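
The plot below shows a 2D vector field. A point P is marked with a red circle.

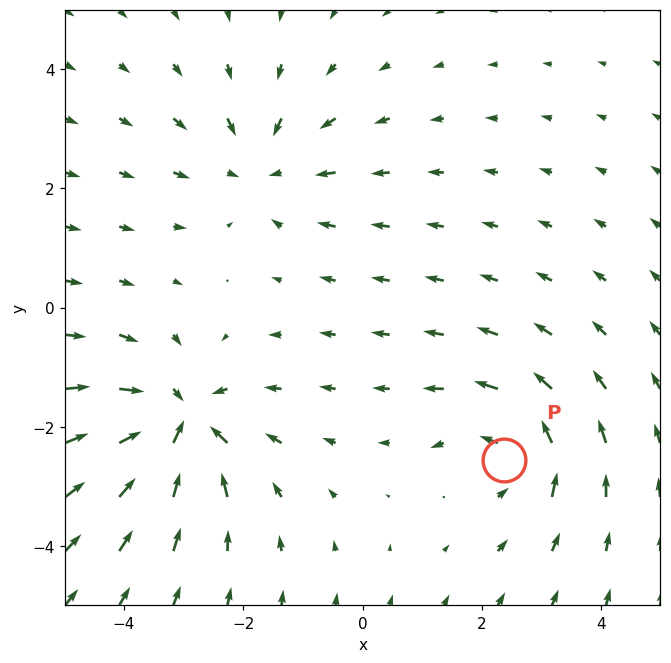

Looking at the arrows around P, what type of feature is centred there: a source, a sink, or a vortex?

At P (2.4, -2.6) the arrows circulate counterclockwise. Divergence ≈0, curl about +4 — near-zero divergence with nonzero curl is a vortex.

vortex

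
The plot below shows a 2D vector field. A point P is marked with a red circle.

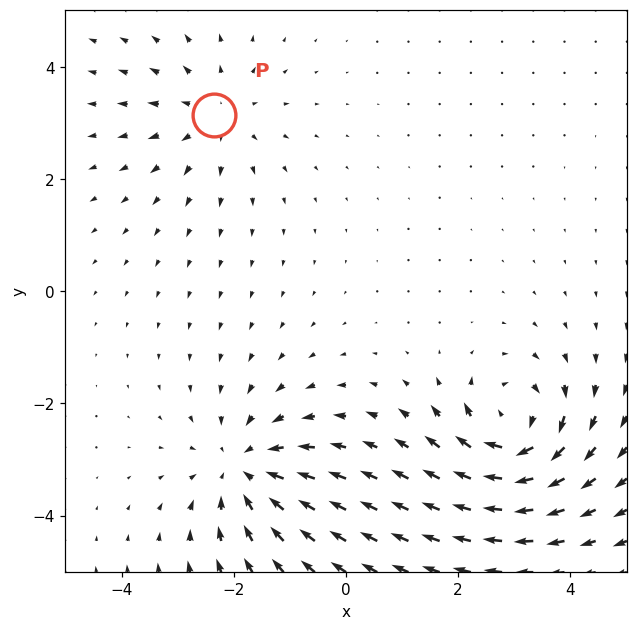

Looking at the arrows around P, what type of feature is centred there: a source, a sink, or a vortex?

source

At P (-2.3, 3.1) the arrows spread outward. Divergence about +3, curl ≈0 — positive divergence with near-zero curl is a source.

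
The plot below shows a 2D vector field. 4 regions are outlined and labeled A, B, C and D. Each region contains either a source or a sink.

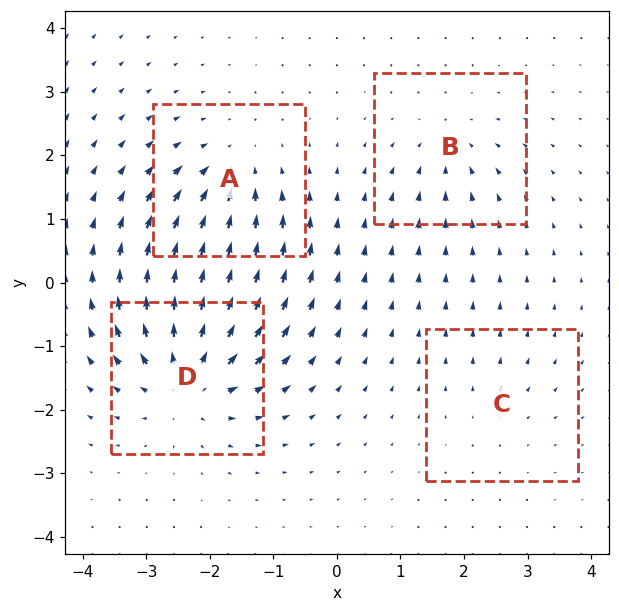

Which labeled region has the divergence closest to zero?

C

Divergence at each region's feature centre — A: about -5, B: about -4, C: about +2, D: about +8. Region C is closest to zero.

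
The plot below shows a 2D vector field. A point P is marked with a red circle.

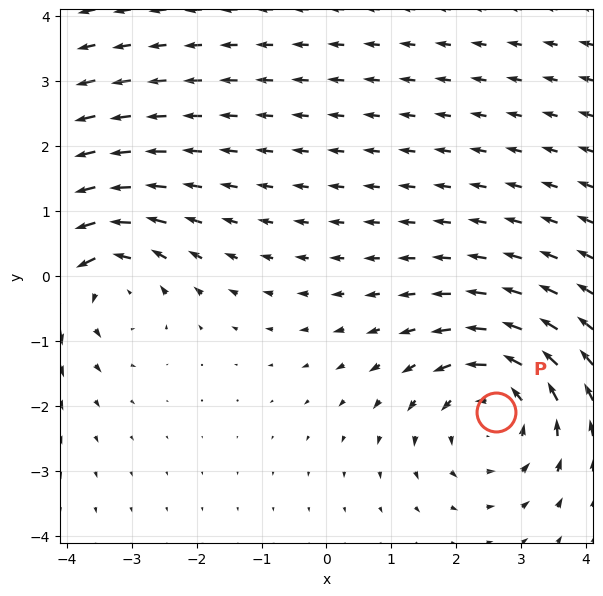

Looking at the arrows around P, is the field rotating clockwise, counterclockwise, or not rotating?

counterclockwise

Near P at (2.6, -2.1) the arrows circulate counterclockwise. The curl (z-component) there is about +3; positive curl means counterclockwise rotation.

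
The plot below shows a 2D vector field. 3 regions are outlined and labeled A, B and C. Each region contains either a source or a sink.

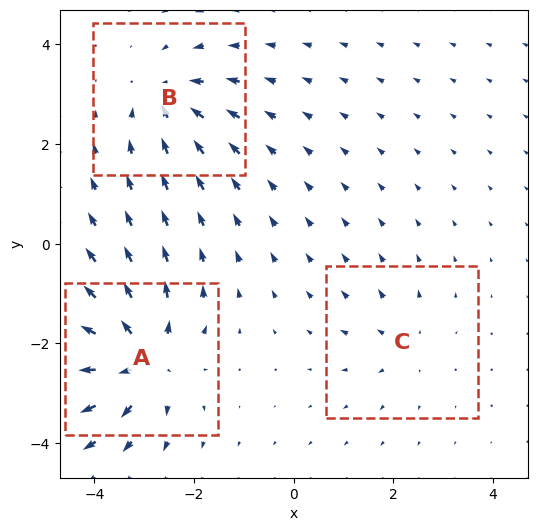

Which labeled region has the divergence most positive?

Divergence at each region's feature centre — A: about +5, B: about -4, C: about +2. Region A is most positive.

A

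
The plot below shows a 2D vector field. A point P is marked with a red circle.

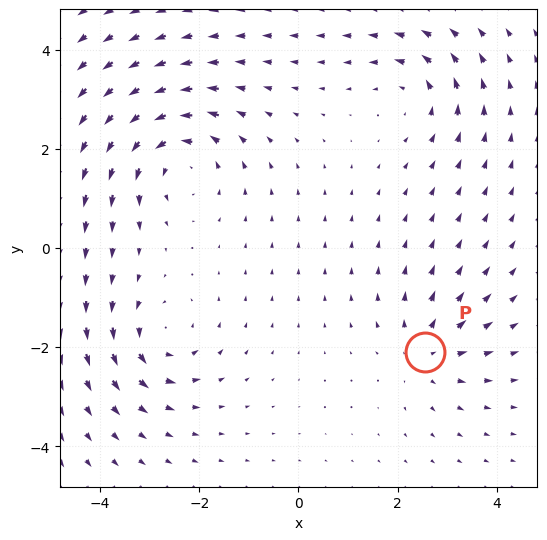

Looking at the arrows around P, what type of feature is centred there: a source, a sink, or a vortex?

source

At P (2.6, -2.1) the arrows spread outward. Divergence about +4, curl ≈0 — positive divergence with near-zero curl is a source.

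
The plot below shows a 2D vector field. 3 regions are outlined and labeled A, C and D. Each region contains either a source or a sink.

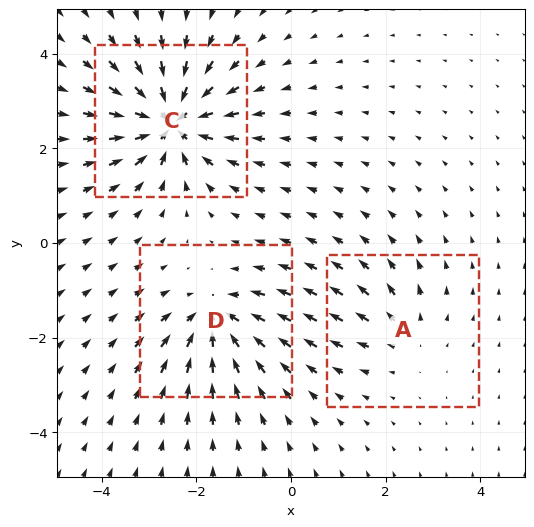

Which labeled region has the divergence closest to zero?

Divergence at each region's feature centre — A: about +2, C: about -6, D: about -4. Region A is closest to zero.

A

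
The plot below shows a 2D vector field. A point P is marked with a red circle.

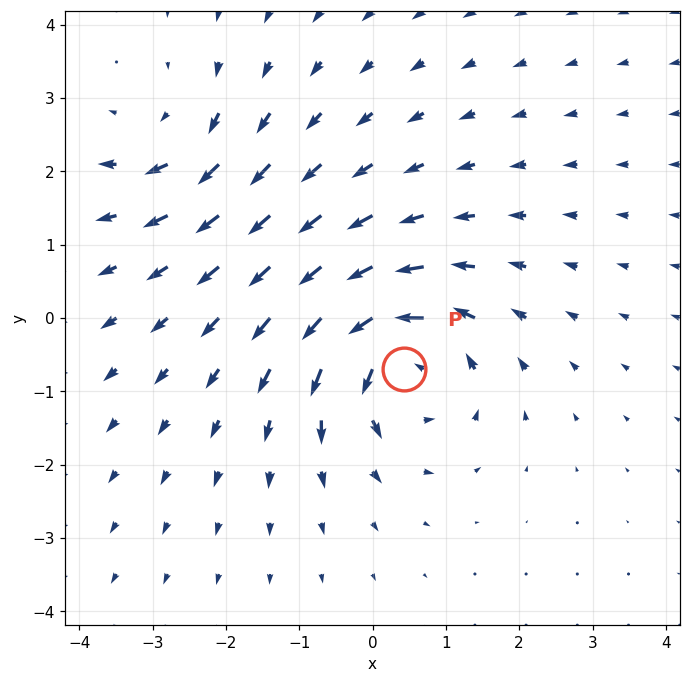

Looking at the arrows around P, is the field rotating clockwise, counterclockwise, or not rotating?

counterclockwise

Near P at (0.4, -0.7) the arrows circulate counterclockwise. The curl (z-component) there is about +5; positive curl means counterclockwise rotation.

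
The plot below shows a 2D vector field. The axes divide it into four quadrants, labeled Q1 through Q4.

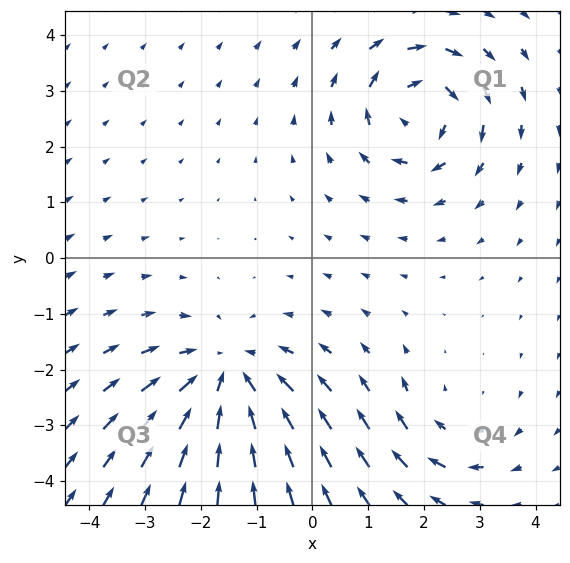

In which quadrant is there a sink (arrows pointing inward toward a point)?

The sink sits at approximately (-1.5, -2.2), which lies in quadrant Q3. The divergence there is about -3, negative as expected for a sink.

Q3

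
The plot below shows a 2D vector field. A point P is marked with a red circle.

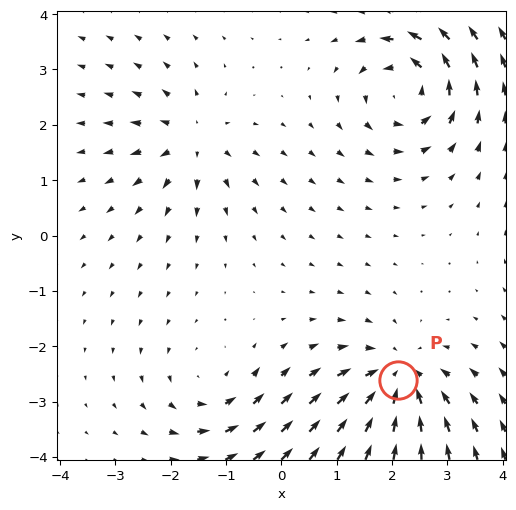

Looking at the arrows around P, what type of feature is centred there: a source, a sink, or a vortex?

At P (2.1, -2.6) the arrows converge inward. Divergence about -5, curl ≈0 — negative divergence with near-zero curl is a sink.

sink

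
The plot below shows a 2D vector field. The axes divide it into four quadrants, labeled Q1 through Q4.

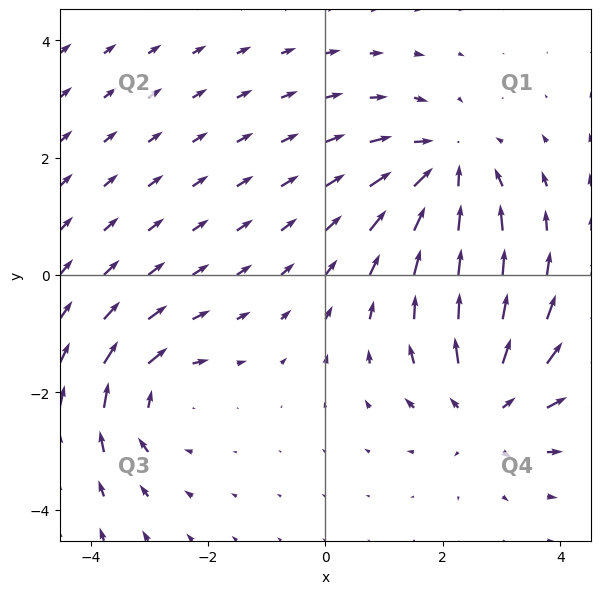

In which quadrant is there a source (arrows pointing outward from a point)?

Q4

The source sits at approximately (2.8, -2.2), which lies in quadrant Q4. The divergence there is about +5, positive as expected for a source.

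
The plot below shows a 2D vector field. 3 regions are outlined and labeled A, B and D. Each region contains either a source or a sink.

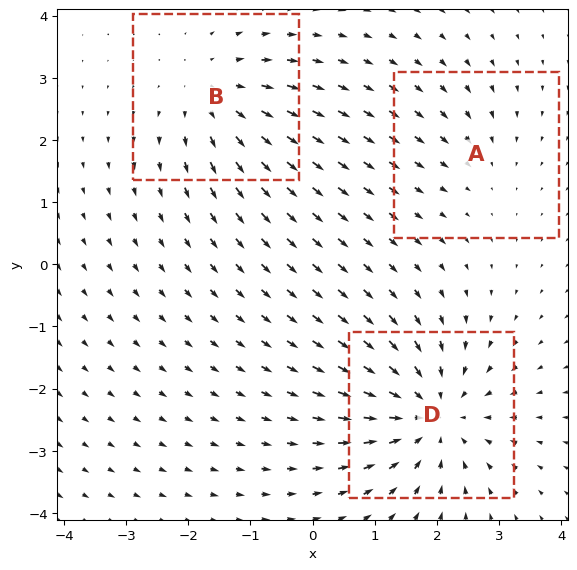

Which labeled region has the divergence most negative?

Divergence at each region's feature centre — A: about -2, B: about +3, D: about -4. Region D is most negative.

D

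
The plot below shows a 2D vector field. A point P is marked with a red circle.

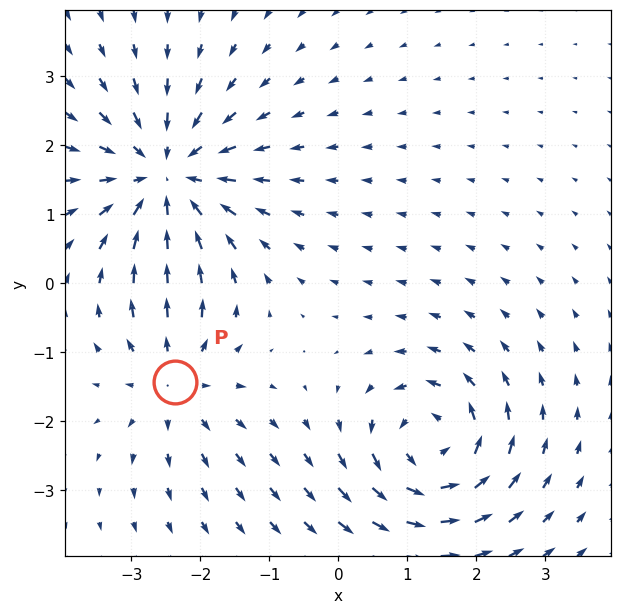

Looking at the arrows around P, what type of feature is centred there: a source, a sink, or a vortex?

source

At P (-2.4, -1.4) the arrows spread outward. Divergence about +3, curl ≈0 — positive divergence with near-zero curl is a source.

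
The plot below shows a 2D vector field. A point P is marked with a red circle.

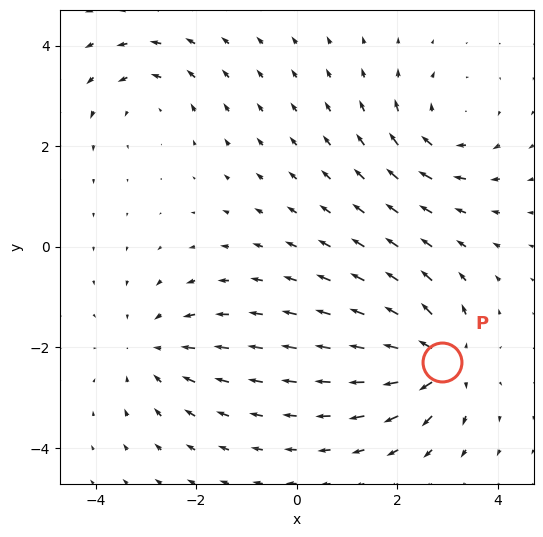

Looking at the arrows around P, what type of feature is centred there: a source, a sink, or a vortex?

source

At P (2.9, -2.3) the arrows spread outward. Divergence about +7, curl ≈0 — positive divergence with near-zero curl is a source.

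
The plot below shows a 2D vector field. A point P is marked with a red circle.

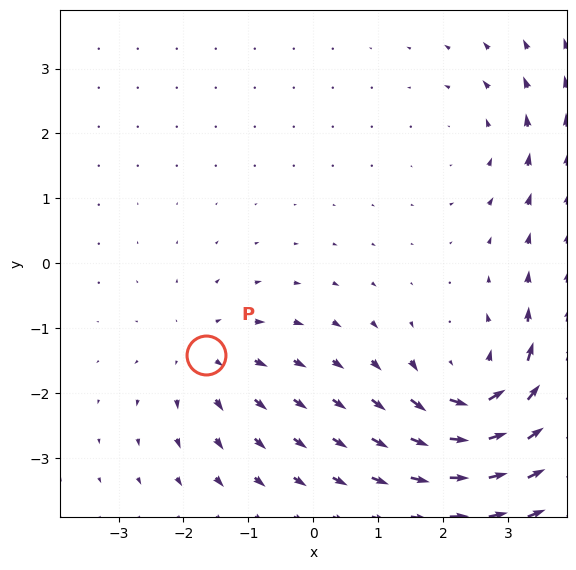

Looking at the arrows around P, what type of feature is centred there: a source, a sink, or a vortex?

At P (-1.7, -1.4) the arrows spread outward. Divergence about +3, curl ≈0 — positive divergence with near-zero curl is a source.

source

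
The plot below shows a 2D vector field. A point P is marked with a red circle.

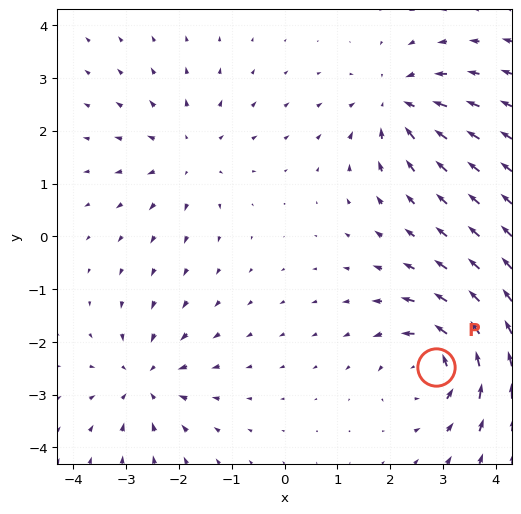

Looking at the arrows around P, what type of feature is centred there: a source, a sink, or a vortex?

vortex

At P (2.9, -2.5) the arrows circulate counterclockwise. Divergence ≈0, curl about +6 — near-zero divergence with nonzero curl is a vortex.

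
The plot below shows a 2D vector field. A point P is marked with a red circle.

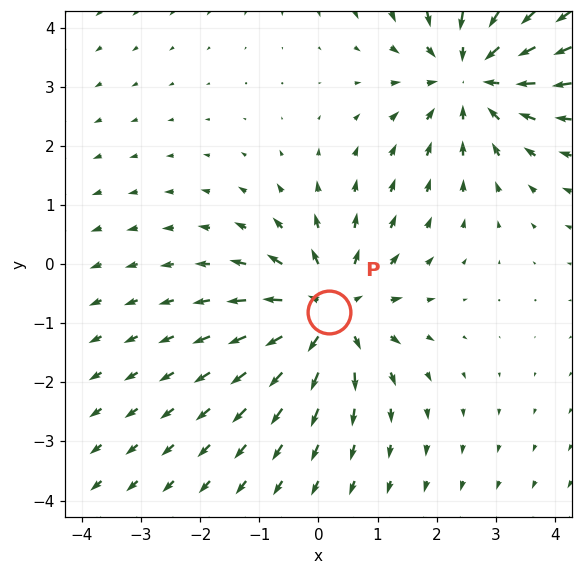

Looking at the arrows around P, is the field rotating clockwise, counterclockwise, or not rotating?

not rotating

Near P at (0.2, -0.8) the arrows show no circulation. The curl there is ≈0.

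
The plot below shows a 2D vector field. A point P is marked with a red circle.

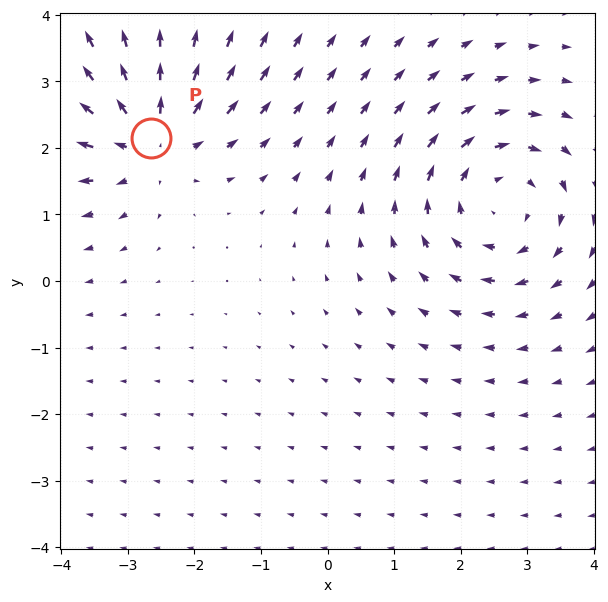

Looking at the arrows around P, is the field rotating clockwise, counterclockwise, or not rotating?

not rotating

Near P at (-2.7, 2.2) the arrows show no circulation. The curl there is ≈0.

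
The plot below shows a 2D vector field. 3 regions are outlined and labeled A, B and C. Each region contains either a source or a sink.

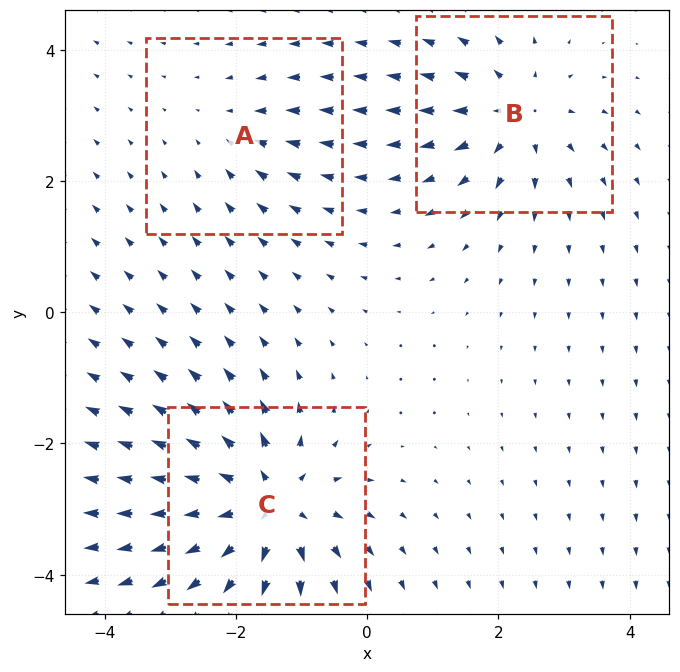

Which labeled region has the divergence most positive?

Divergence at each region's feature centre — A: about -2, B: about +4, C: about +6. Region C is most positive.

C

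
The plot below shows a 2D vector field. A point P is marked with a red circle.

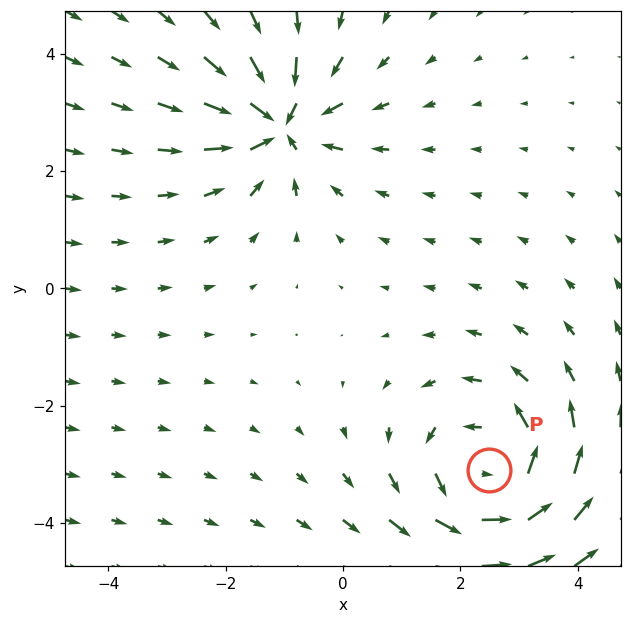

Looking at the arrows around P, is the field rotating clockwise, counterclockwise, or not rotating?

Near P at (2.5, -3.1) the arrows circulate counterclockwise. The curl (z-component) there is about +4; positive curl means counterclockwise rotation.

counterclockwise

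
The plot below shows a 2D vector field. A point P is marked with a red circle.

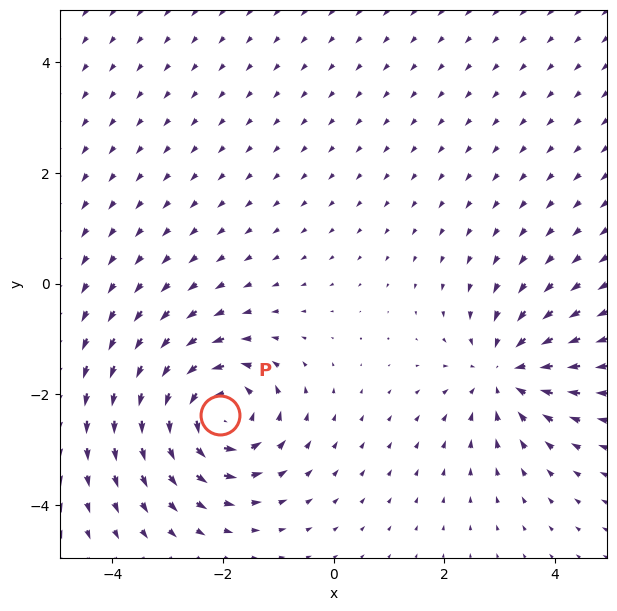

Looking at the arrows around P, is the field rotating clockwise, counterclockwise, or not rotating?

counterclockwise

Near P at (-2.1, -2.4) the arrows circulate counterclockwise. The curl (z-component) there is about +6; positive curl means counterclockwise rotation.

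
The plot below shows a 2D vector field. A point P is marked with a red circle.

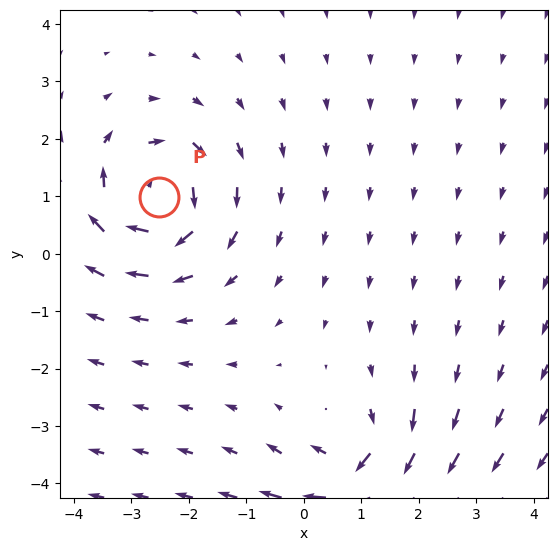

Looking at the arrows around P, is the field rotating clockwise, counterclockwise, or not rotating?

Near P at (-2.5, 1.0) the arrows circulate clockwise. The curl (z-component) there is about -5; negative curl means clockwise rotation.

clockwise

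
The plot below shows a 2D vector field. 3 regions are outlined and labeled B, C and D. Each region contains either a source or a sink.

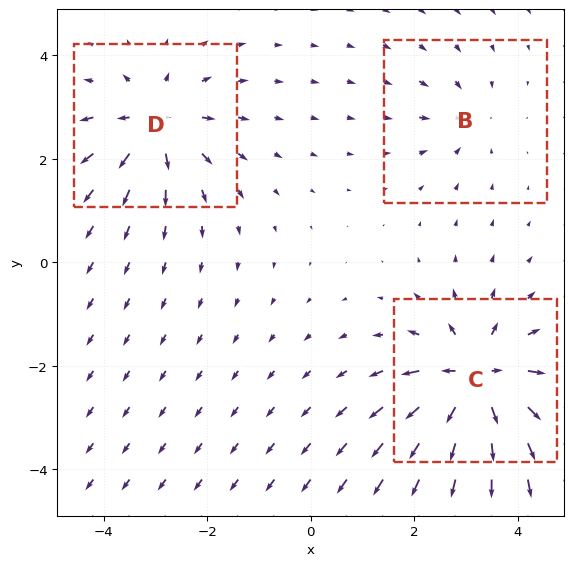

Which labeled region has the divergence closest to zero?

Divergence at each region's feature centre — B: about -2, C: about +6, D: about +4. Region B is closest to zero.

B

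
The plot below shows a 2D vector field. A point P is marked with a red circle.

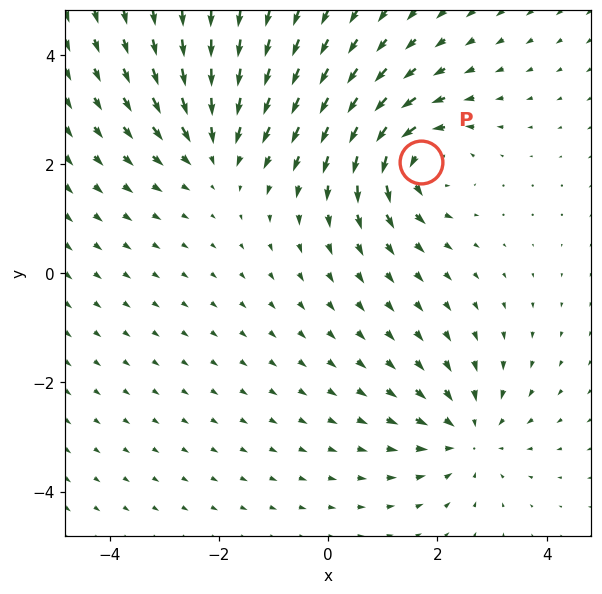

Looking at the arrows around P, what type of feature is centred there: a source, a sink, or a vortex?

At P (1.7, 2.0) the arrows circulate counterclockwise. Divergence ≈0, curl about +6 — near-zero divergence with nonzero curl is a vortex.

vortex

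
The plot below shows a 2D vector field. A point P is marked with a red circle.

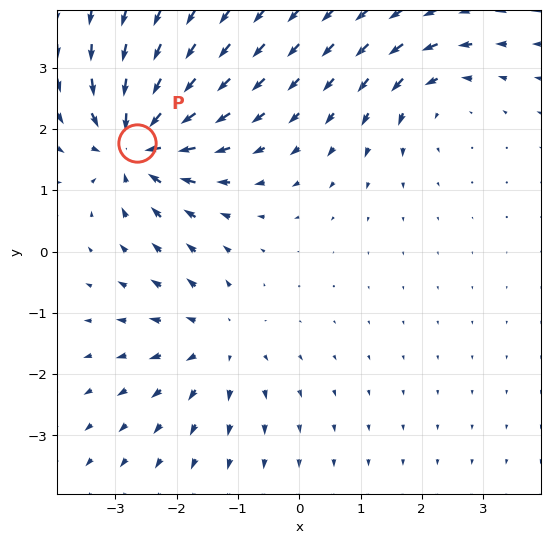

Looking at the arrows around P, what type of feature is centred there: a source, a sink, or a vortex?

At P (-2.6, 1.8) the arrows converge inward. Divergence about -6, curl ≈0 — negative divergence with near-zero curl is a sink.

sink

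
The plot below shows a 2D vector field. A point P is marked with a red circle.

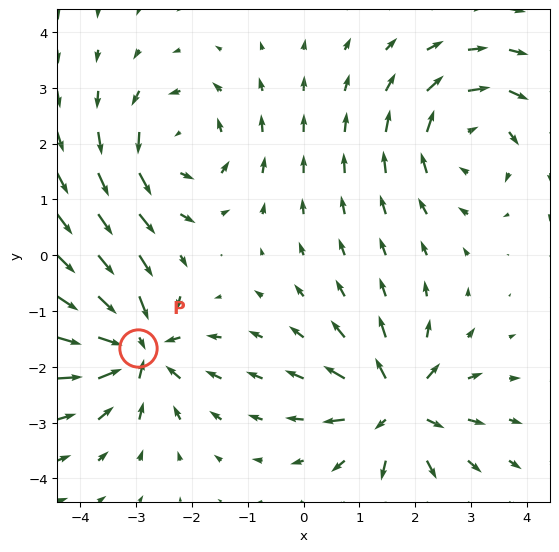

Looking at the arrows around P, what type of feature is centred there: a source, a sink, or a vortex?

At P (-3.0, -1.7) the arrows converge inward. Divergence about -7, curl ≈0 — negative divergence with near-zero curl is a sink.

sink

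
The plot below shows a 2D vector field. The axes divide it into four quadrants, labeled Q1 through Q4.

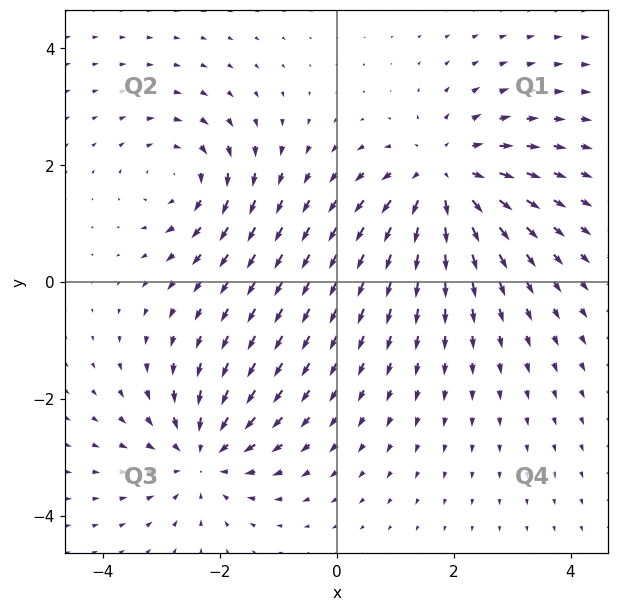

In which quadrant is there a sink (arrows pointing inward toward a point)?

Q3

The sink sits at approximately (-2.3, -3.0), which lies in quadrant Q3. The divergence there is about -4, negative as expected for a sink.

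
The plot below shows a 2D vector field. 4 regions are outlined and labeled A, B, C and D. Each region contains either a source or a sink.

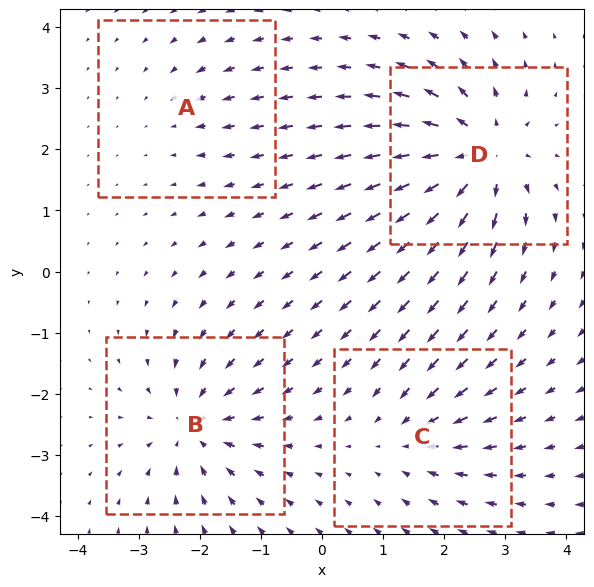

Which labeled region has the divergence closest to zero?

A

Divergence at each region's feature centre — A: about -2, B: about -5, C: about -4, D: about +7. Region A is closest to zero.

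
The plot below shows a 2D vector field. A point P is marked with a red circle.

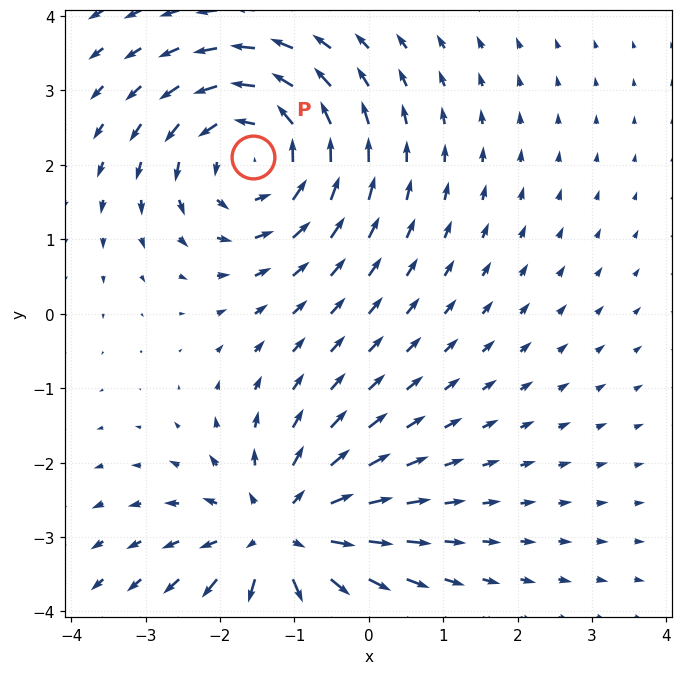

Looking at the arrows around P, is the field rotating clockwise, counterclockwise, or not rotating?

counterclockwise

Near P at (-1.6, 2.1) the arrows circulate counterclockwise. The curl (z-component) there is about +5; positive curl means counterclockwise rotation.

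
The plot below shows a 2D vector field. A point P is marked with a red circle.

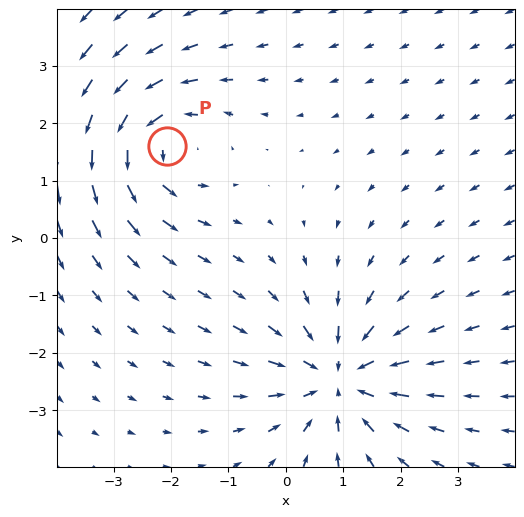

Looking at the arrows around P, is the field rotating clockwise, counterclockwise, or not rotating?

Near P at (-2.1, 1.6) the arrows circulate counterclockwise. The curl (z-component) there is about +4; positive curl means counterclockwise rotation.

counterclockwise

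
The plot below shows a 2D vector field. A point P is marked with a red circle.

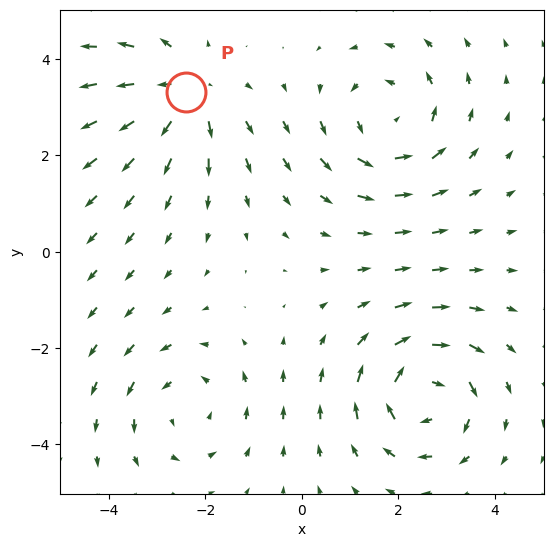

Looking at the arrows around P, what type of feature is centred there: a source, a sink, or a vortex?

At P (-2.4, 3.3) the arrows spread outward. Divergence about +4, curl ≈0 — positive divergence with near-zero curl is a source.

source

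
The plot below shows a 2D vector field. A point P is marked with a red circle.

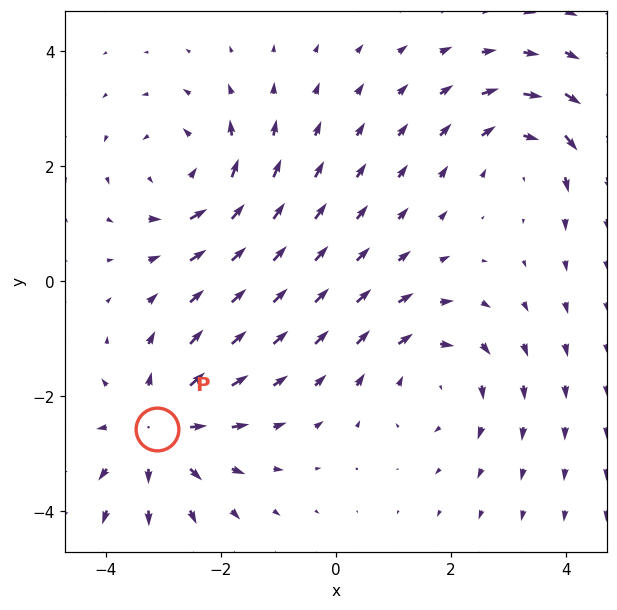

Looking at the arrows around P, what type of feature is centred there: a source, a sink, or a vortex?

At P (-3.1, -2.6) the arrows spread outward. Divergence about +5, curl ≈0 — positive divergence with near-zero curl is a source.

source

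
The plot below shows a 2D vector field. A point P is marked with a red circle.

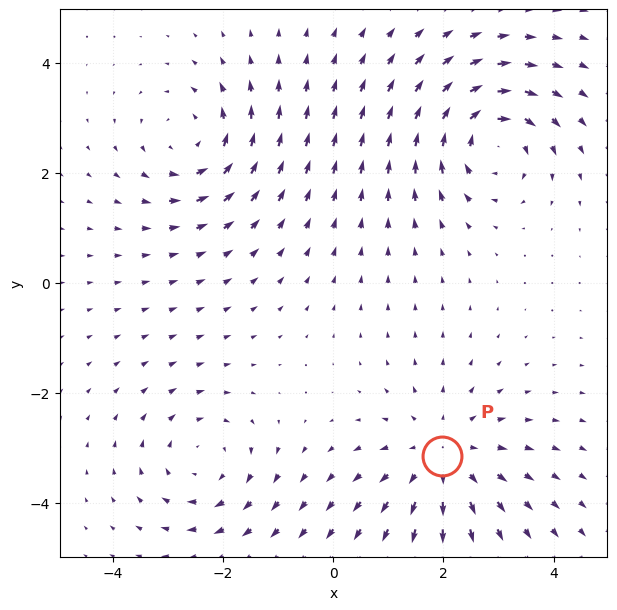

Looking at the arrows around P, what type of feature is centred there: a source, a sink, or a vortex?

source

At P (2.0, -3.1) the arrows spread outward. Divergence about +4, curl ≈0 — positive divergence with near-zero curl is a source.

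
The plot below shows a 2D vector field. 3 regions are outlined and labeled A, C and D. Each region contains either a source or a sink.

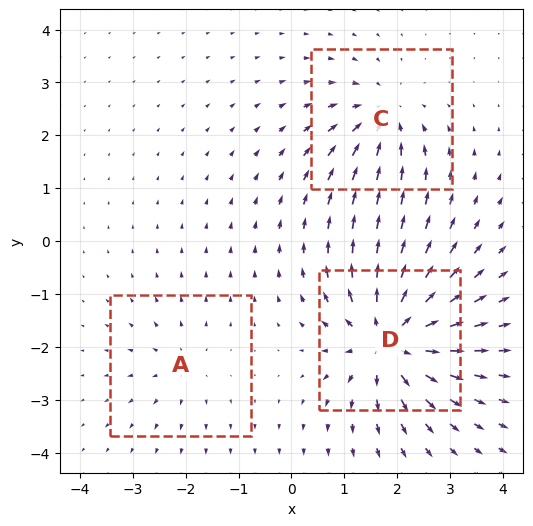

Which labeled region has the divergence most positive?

D

Divergence at each region's feature centre — A: about +2, C: about -4, D: about +6. Region D is most positive.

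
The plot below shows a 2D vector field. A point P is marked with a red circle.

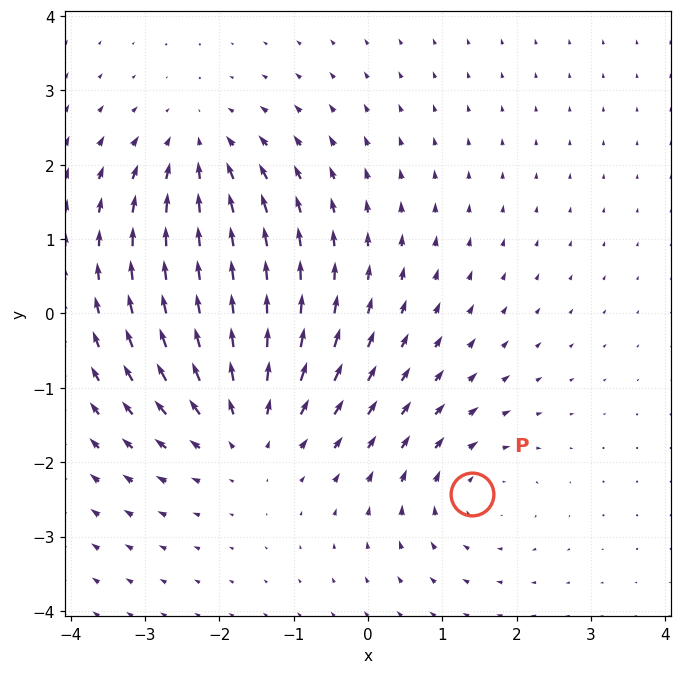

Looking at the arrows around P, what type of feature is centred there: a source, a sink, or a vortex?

At P (1.4, -2.4) the arrows circulate clockwise. Divergence ≈0, curl about -3 — near-zero divergence with nonzero curl is a vortex.

vortex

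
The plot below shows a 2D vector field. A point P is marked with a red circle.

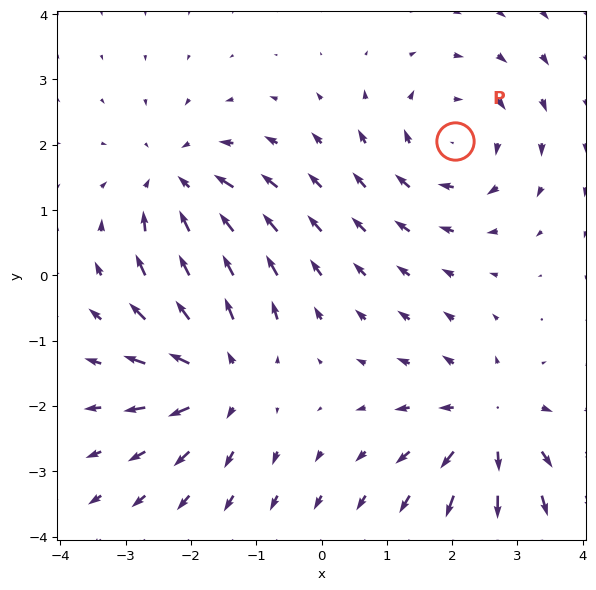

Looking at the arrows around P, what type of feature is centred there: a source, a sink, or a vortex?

vortex

At P (2.0, 2.1) the arrows circulate clockwise. Divergence ≈0, curl about -4 — near-zero divergence with nonzero curl is a vortex.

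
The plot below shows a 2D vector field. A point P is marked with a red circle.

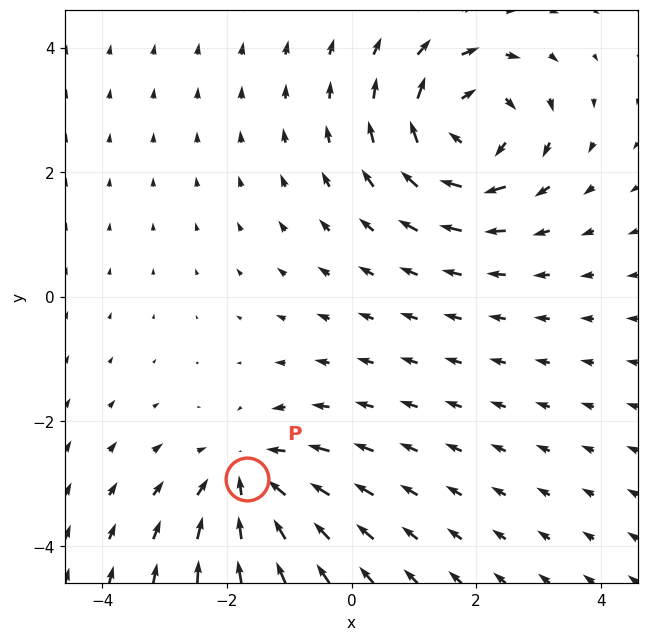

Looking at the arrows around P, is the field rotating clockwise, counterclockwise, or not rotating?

not rotating

Near P at (-1.7, -2.9) the arrows show no circulation. The curl there is ≈0.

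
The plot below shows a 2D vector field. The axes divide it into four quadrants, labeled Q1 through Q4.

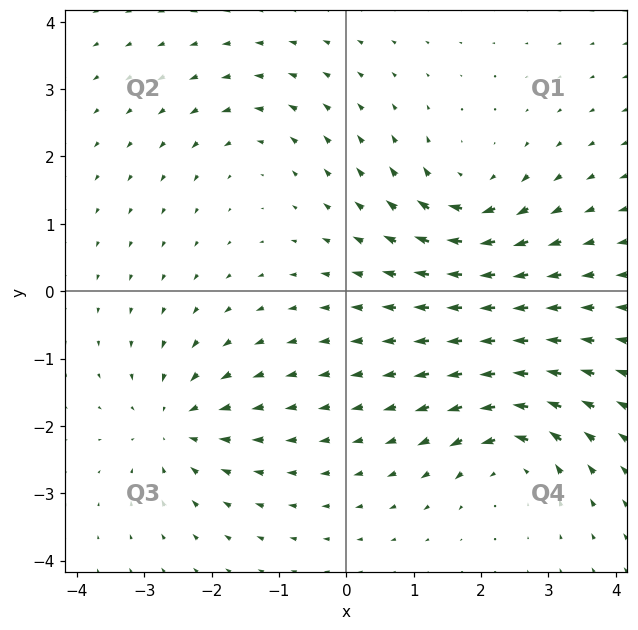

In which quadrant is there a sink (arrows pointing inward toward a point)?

Q3

The sink sits at approximately (-2.5, -2.0), which lies in quadrant Q3. The divergence there is about -5, negative as expected for a sink.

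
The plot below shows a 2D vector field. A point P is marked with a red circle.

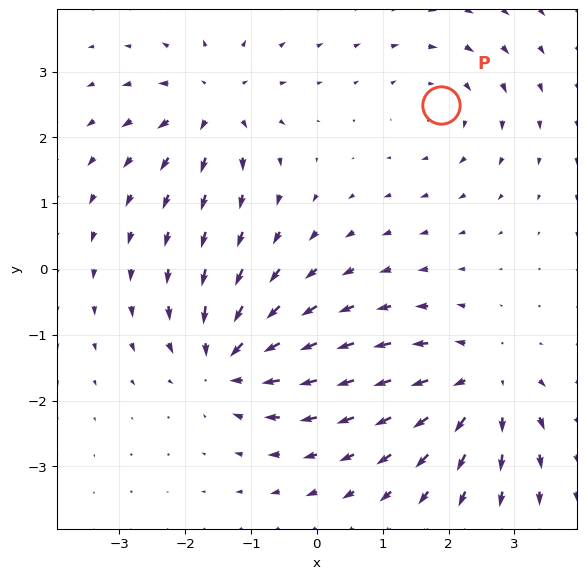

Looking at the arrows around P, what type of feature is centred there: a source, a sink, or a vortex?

At P (1.9, 2.5) the arrows circulate clockwise. Divergence ≈0, curl about -4 — near-zero divergence with nonzero curl is a vortex.

vortex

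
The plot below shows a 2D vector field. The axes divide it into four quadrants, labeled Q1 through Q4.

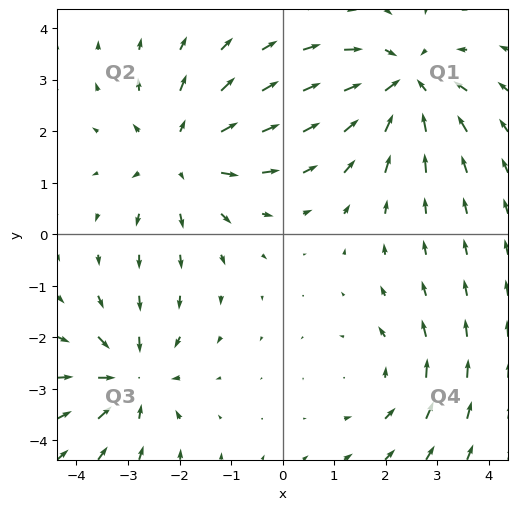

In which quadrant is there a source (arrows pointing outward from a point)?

The source sits at approximately (-2.0, 1.5), which lies in quadrant Q2. The divergence there is about +3, positive as expected for a source.

Q2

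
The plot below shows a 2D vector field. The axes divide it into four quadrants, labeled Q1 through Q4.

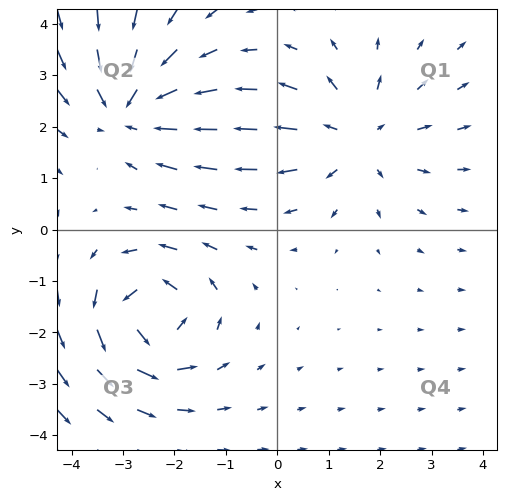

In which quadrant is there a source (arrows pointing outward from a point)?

The source sits at approximately (1.5, 1.8), which lies in quadrant Q1. The divergence there is about +3, positive as expected for a source.

Q1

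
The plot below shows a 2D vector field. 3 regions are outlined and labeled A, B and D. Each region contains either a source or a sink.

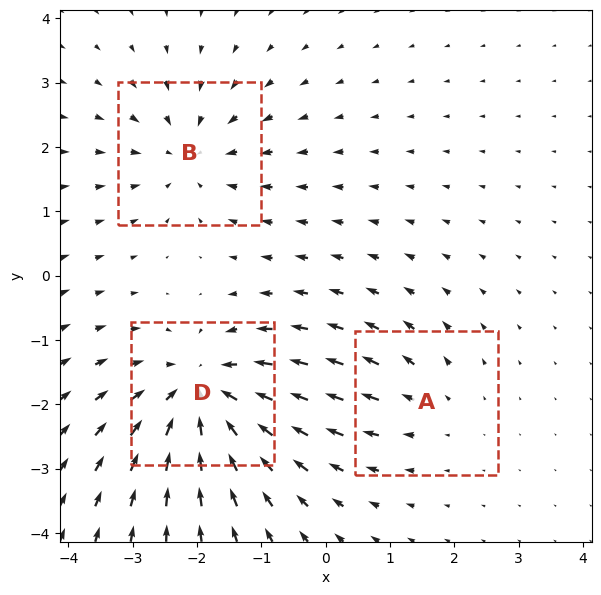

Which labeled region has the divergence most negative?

Divergence at each region's feature centre — A: about +2, B: about -3, D: about -5. Region D is most negative.

D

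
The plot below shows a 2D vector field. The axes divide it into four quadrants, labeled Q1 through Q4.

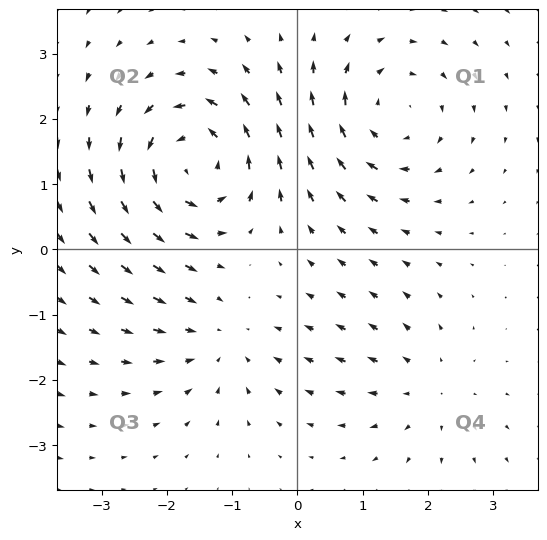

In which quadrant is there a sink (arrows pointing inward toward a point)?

Q3

The sink sits at approximately (-1.2, -1.4), which lies in quadrant Q3. The divergence there is about -3, negative as expected for a sink.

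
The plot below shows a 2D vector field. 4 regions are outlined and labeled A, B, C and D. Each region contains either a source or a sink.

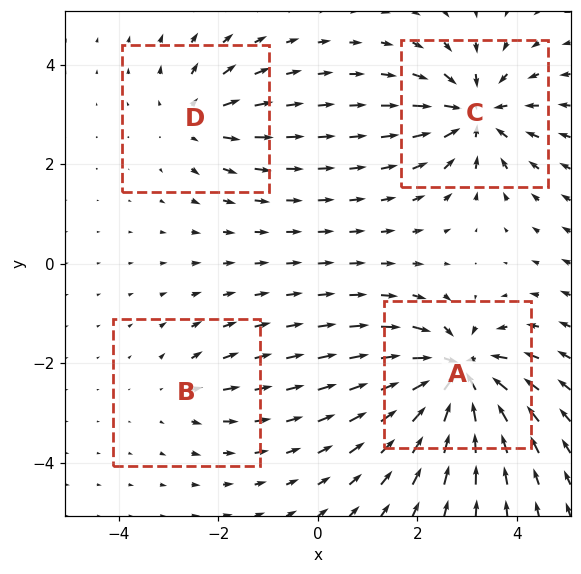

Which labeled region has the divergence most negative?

A

Divergence at each region's feature centre — A: about -8, B: about +2, C: about -6, D: about +4. Region A is most negative.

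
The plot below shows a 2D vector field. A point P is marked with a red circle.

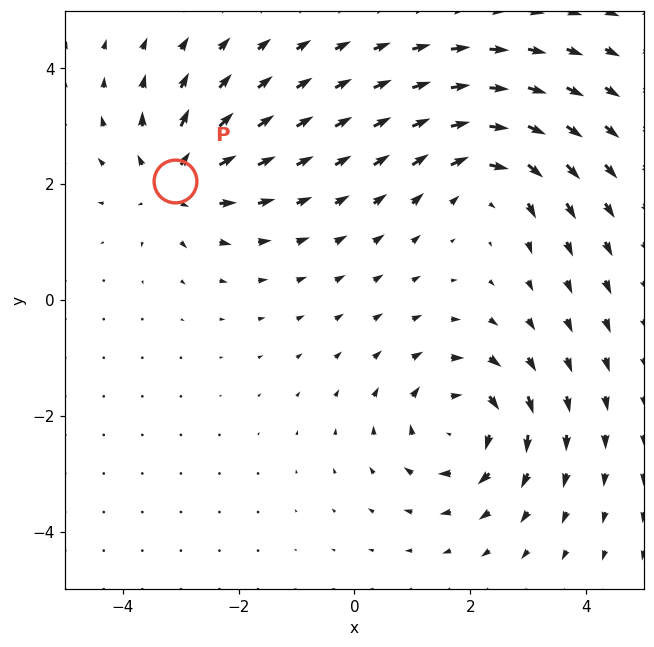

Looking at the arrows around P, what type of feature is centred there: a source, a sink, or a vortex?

source

At P (-3.1, 2.0) the arrows spread outward. Divergence about +5, curl ≈0 — positive divergence with near-zero curl is a source.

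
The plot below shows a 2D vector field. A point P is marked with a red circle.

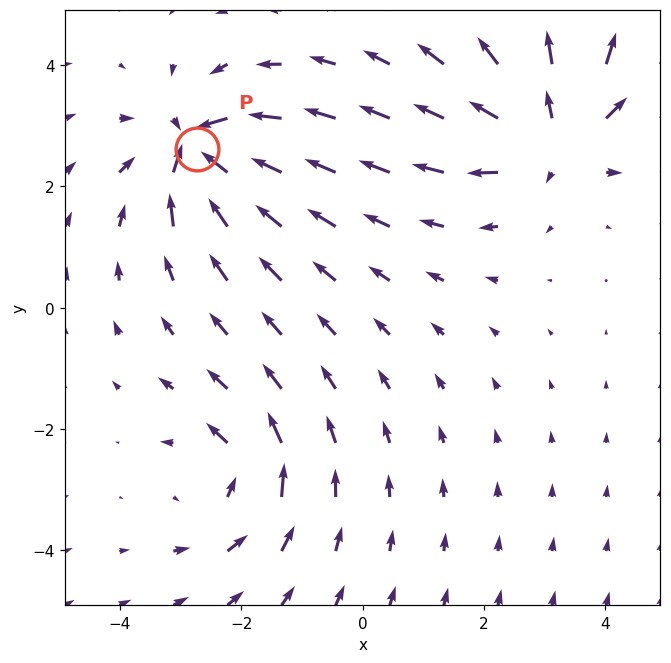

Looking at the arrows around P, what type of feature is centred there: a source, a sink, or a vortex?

At P (-2.7, 2.6) the arrows converge inward. Divergence about -6, curl ≈0 — negative divergence with near-zero curl is a sink.

sink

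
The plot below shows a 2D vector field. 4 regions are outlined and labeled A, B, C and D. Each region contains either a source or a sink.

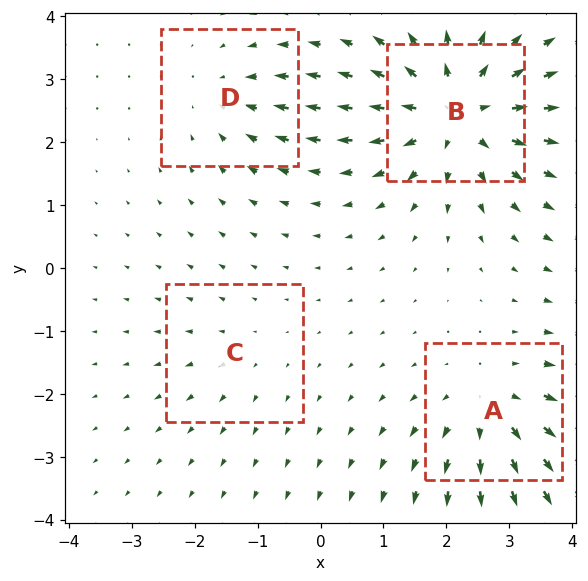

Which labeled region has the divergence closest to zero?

Divergence at each region's feature centre — A: about +5, B: about +7, C: about +2, D: about -3. Region C is closest to zero.

C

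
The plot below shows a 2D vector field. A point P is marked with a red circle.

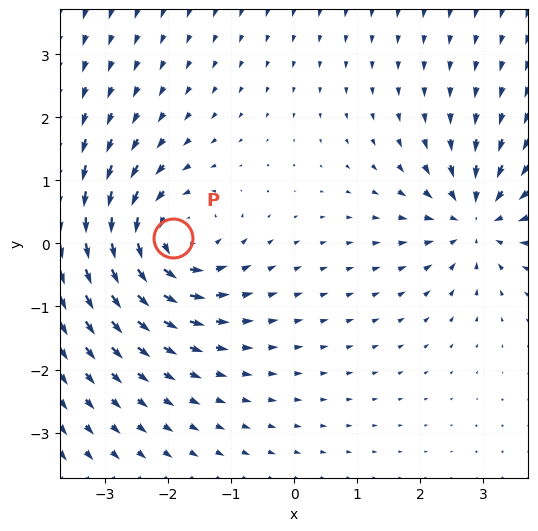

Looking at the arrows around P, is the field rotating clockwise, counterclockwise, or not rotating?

Near P at (-1.9, 0.1) the arrows circulate counterclockwise. The curl (z-component) there is about +5; positive curl means counterclockwise rotation.

counterclockwise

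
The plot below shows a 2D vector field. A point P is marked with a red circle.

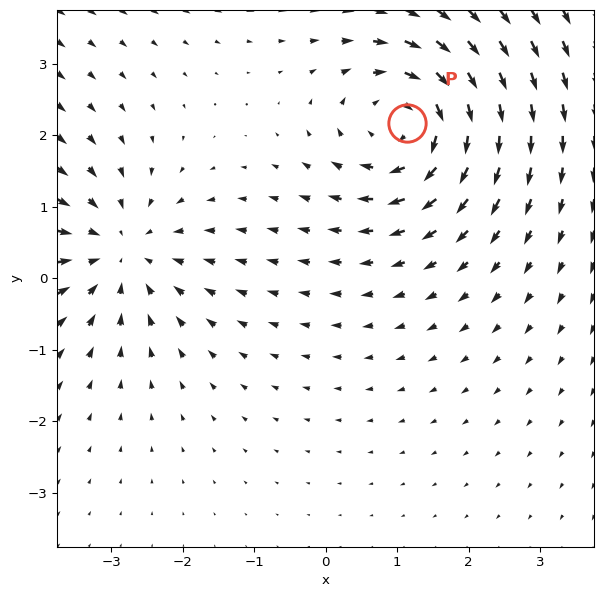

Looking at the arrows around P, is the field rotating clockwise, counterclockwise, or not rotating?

clockwise

Near P at (1.1, 2.2) the arrows circulate clockwise. The curl (z-component) there is about -4; negative curl means clockwise rotation.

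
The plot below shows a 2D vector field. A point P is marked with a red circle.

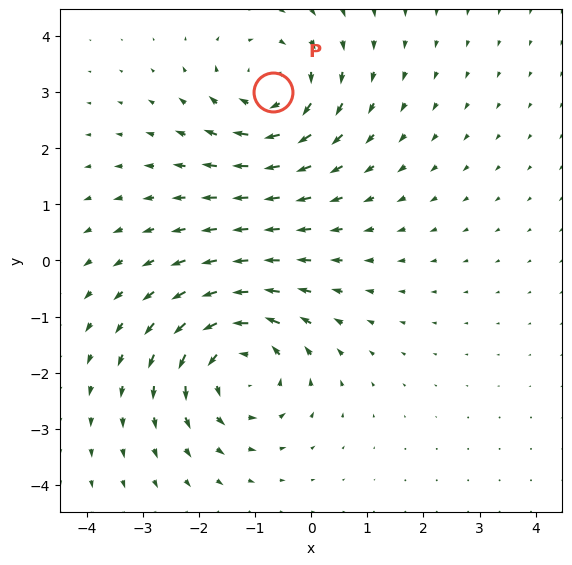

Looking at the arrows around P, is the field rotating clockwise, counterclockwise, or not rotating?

clockwise

Near P at (-0.7, 3.0) the arrows circulate clockwise. The curl (z-component) there is about -4; negative curl means clockwise rotation.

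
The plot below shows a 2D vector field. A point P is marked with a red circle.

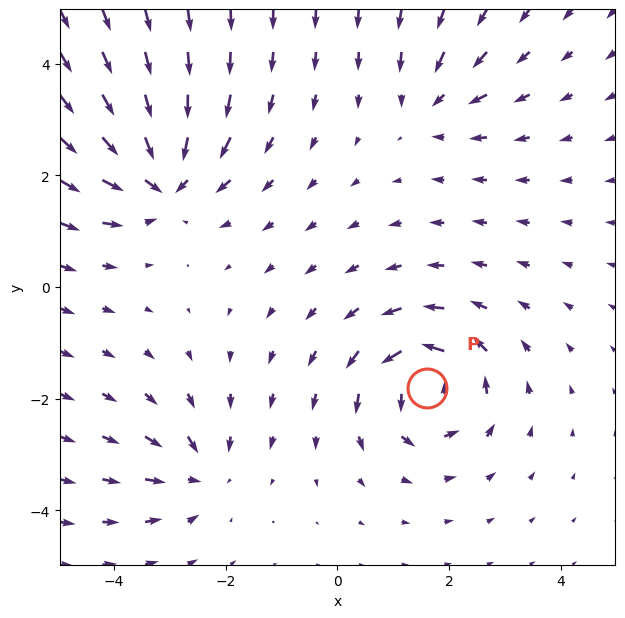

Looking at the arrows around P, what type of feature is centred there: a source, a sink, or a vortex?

vortex

At P (1.6, -1.8) the arrows circulate counterclockwise. Divergence ≈0, curl about +7 — near-zero divergence with nonzero curl is a vortex.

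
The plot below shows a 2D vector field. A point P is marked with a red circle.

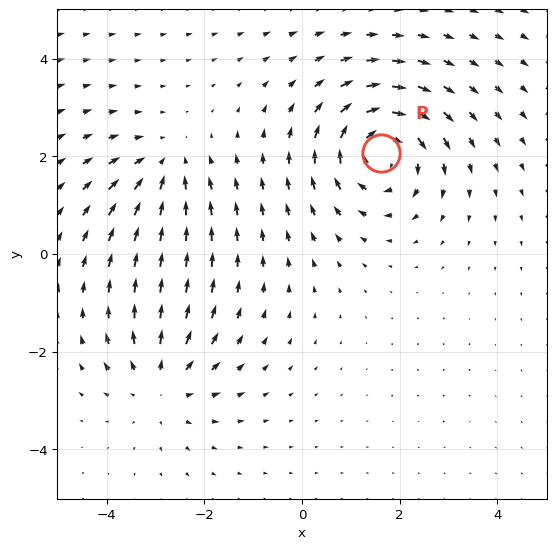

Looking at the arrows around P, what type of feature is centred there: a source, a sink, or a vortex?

At P (1.6, 2.1) the arrows circulate clockwise. Divergence ≈0, curl about -5 — near-zero divergence with nonzero curl is a vortex.

vortex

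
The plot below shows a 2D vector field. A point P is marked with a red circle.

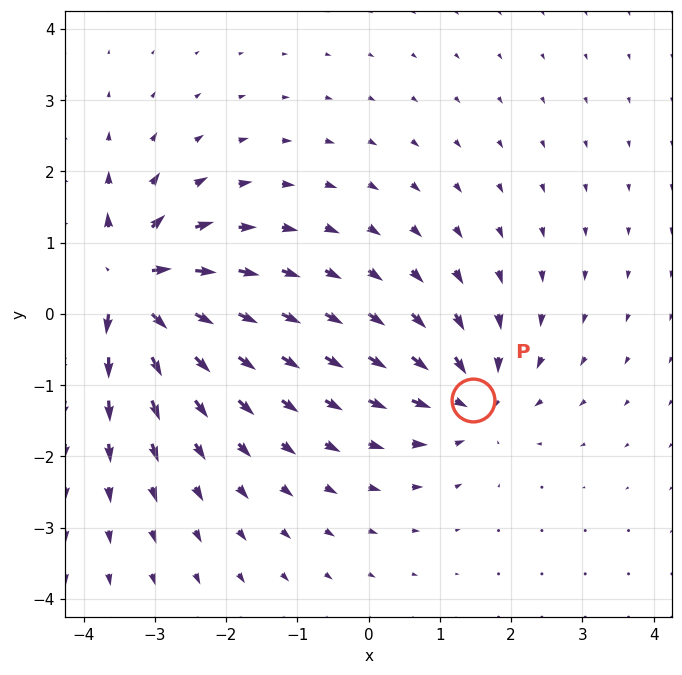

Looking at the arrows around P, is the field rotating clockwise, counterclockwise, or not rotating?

not rotating

Near P at (1.5, -1.2) the arrows show no circulation. The curl there is ≈0.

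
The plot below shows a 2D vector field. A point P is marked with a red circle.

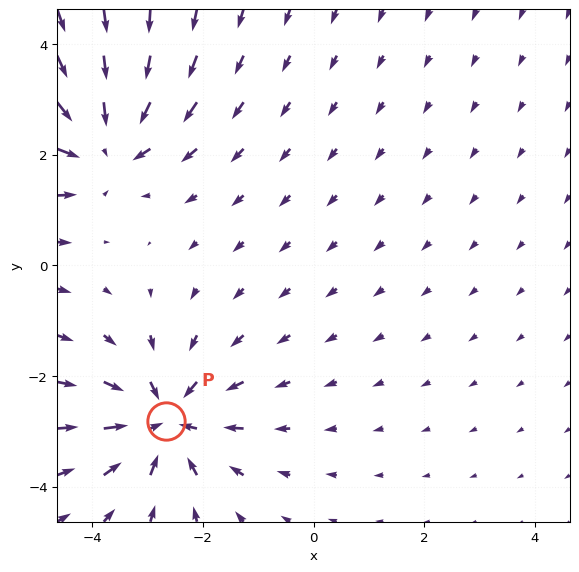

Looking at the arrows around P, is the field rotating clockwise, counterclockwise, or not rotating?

not rotating

Near P at (-2.7, -2.8) the arrows show no circulation. The curl there is ≈0.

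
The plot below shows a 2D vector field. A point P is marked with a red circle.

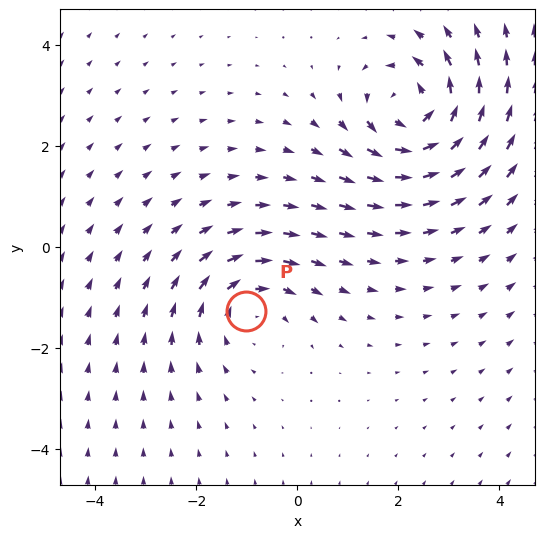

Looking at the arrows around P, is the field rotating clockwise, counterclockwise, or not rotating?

clockwise

Near P at (-1.0, -1.3) the arrows circulate clockwise. The curl (z-component) there is about -3; negative curl means clockwise rotation.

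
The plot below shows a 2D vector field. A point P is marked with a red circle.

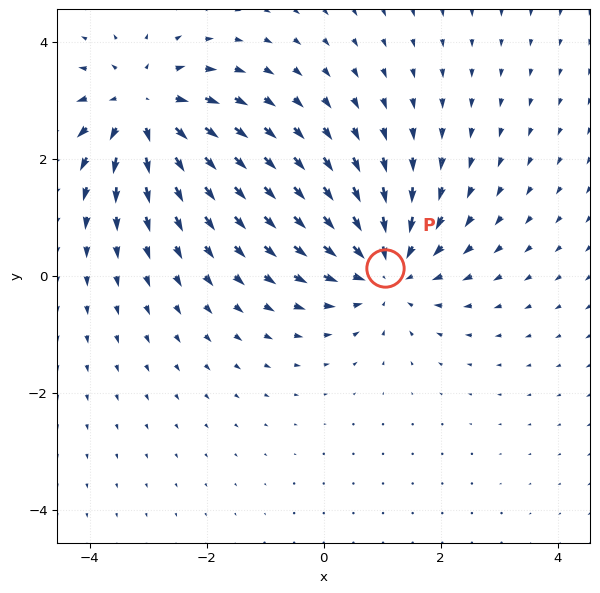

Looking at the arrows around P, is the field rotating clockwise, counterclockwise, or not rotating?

not rotating

Near P at (1.0, 0.1) the arrows show no circulation. The curl there is ≈0.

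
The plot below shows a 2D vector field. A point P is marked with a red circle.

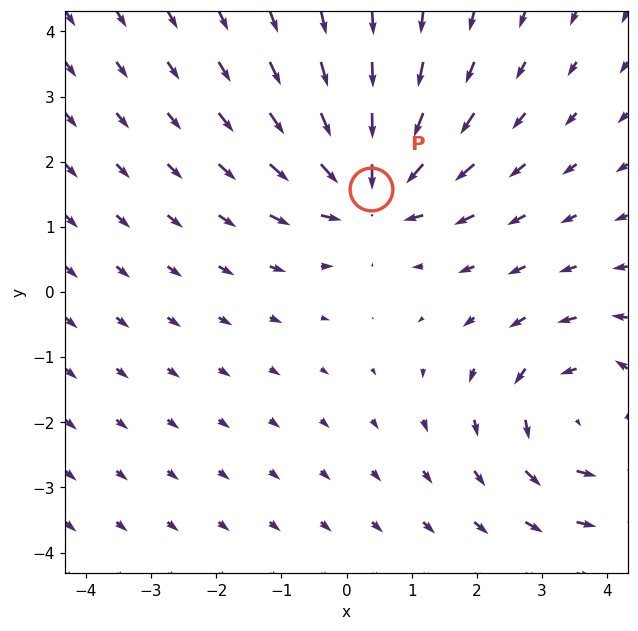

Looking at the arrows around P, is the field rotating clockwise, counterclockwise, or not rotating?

not rotating

Near P at (0.4, 1.6) the arrows show no circulation. The curl there is ≈0.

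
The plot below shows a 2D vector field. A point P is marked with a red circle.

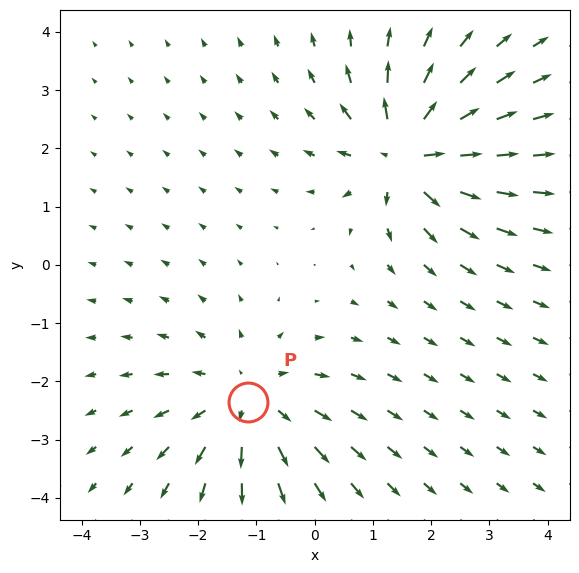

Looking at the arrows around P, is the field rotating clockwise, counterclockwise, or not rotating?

not rotating

Near P at (-1.1, -2.3) the arrows show no circulation. The curl there is ≈0.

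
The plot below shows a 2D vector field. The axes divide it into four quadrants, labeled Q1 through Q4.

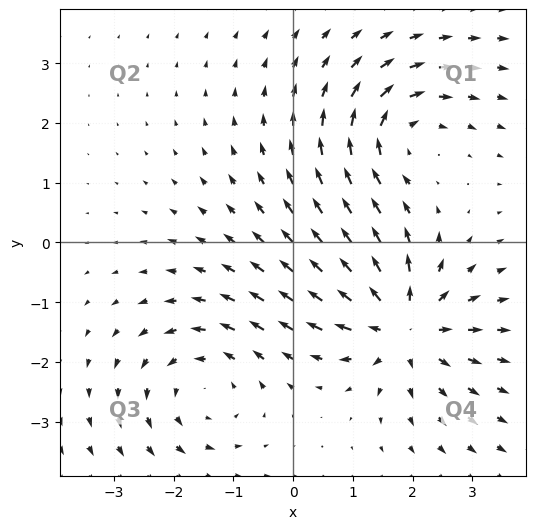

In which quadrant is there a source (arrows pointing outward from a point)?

The source sits at approximately (1.8, -1.4), which lies in quadrant Q4. The divergence there is about +6, positive as expected for a source.

Q4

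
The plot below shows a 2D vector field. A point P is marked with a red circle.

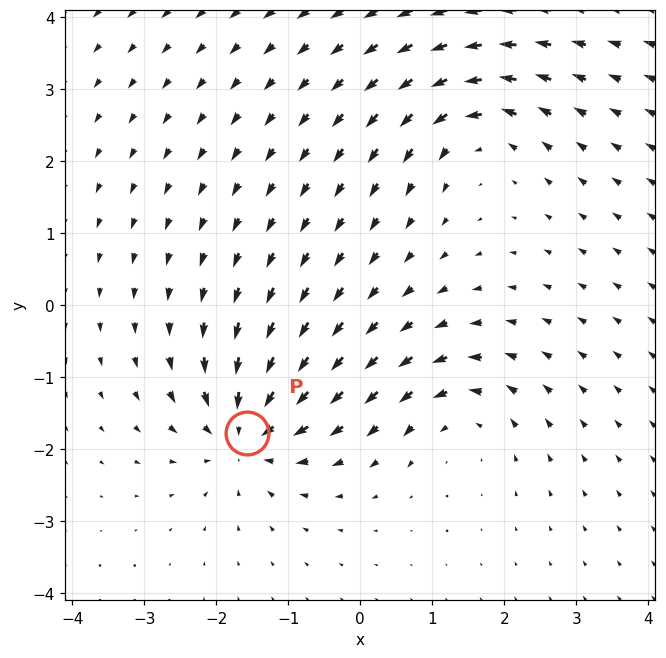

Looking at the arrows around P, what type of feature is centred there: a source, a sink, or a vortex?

At P (-1.6, -1.8) the arrows converge inward. Divergence about -6, curl ≈0 — negative divergence with near-zero curl is a sink.

sink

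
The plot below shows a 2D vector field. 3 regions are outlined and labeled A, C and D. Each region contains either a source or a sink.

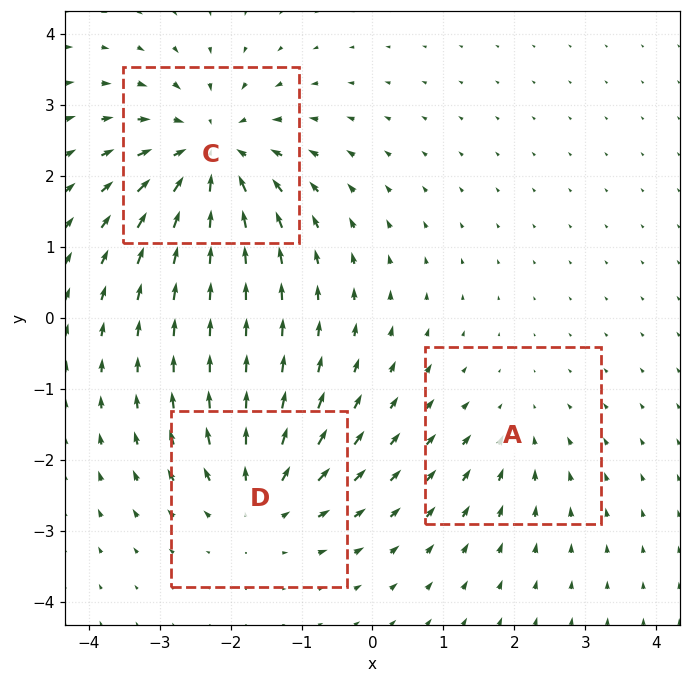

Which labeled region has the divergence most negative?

Divergence at each region's feature centre — A: about -2, C: about -5, D: about +3. Region C is most negative.

C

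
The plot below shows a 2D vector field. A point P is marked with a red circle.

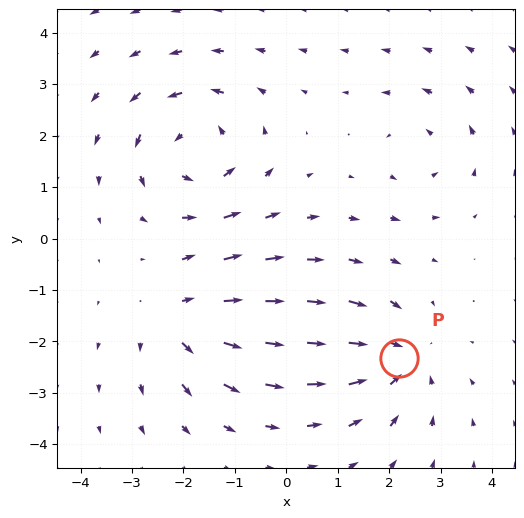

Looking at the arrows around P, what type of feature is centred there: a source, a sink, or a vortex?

At P (2.2, -2.3) the arrows converge inward. Divergence about -4, curl ≈0 — negative divergence with near-zero curl is a sink.

sink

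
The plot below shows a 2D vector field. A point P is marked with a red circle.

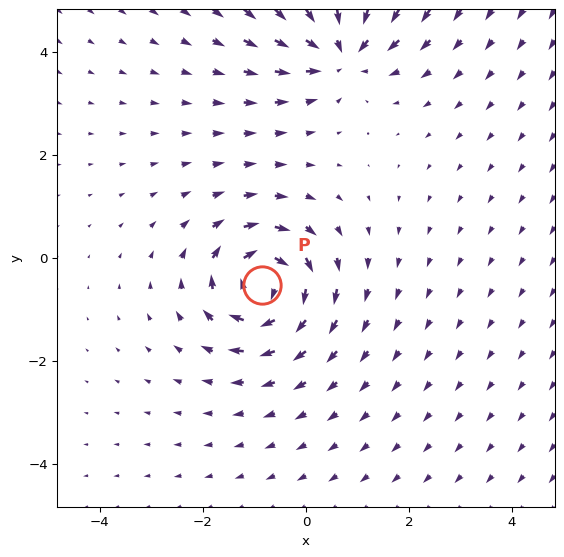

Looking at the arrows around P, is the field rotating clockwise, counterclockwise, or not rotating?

clockwise

Near P at (-0.9, -0.5) the arrows circulate clockwise. The curl (z-component) there is about -4; negative curl means clockwise rotation.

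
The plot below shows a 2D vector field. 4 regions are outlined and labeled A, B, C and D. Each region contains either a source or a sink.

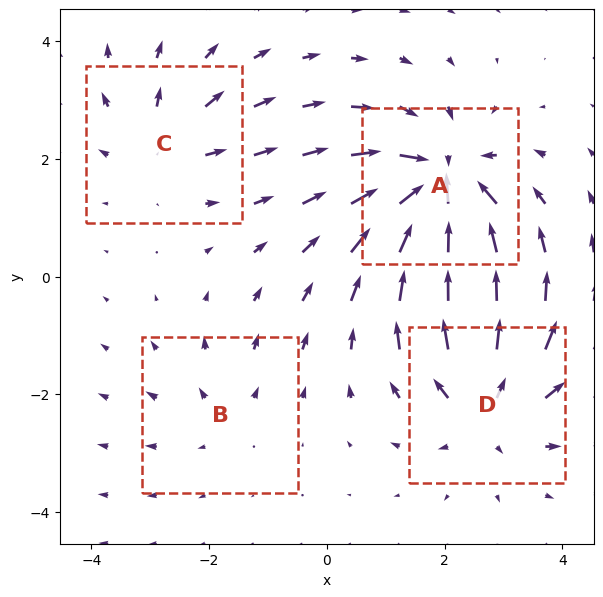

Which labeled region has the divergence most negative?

A

Divergence at each region's feature centre — A: about -7, B: about +2, C: about +4, D: about +5. Region A is most negative.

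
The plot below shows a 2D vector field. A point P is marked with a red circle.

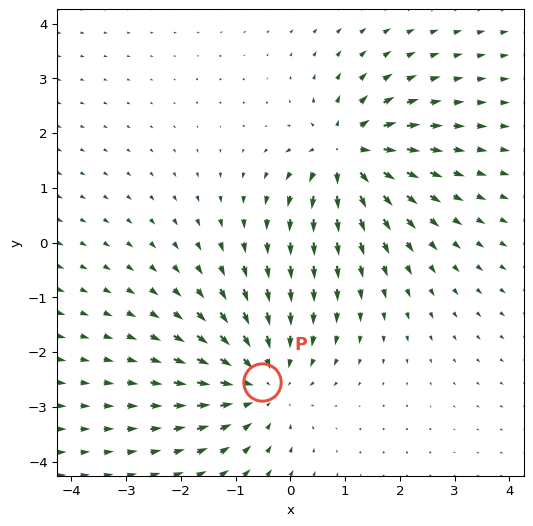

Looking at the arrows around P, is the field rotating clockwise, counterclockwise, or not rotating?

not rotating

Near P at (-0.5, -2.5) the arrows show no circulation. The curl there is ≈0.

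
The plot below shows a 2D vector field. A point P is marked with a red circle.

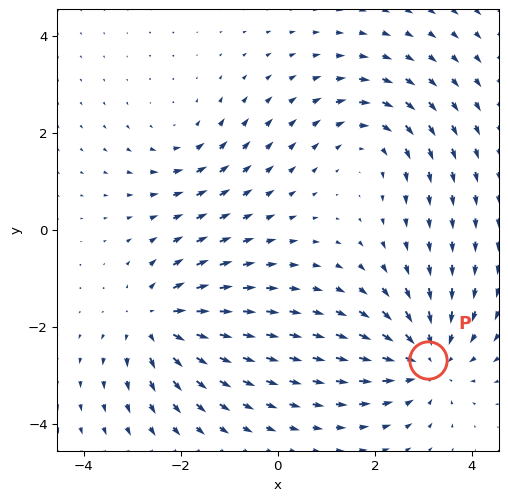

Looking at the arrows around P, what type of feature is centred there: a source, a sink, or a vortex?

At P (3.1, -2.7) the arrows converge inward. Divergence about -5, curl ≈0 — negative divergence with near-zero curl is a sink.

sink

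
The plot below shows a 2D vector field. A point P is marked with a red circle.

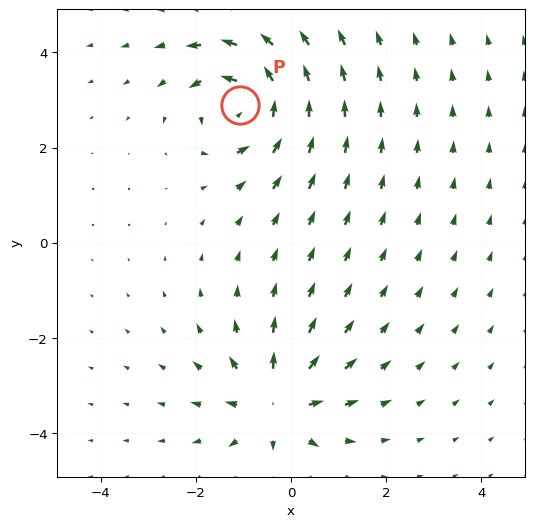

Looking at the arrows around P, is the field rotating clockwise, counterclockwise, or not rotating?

counterclockwise

Near P at (-1.1, 2.9) the arrows circulate counterclockwise. The curl (z-component) there is about +6; positive curl means counterclockwise rotation.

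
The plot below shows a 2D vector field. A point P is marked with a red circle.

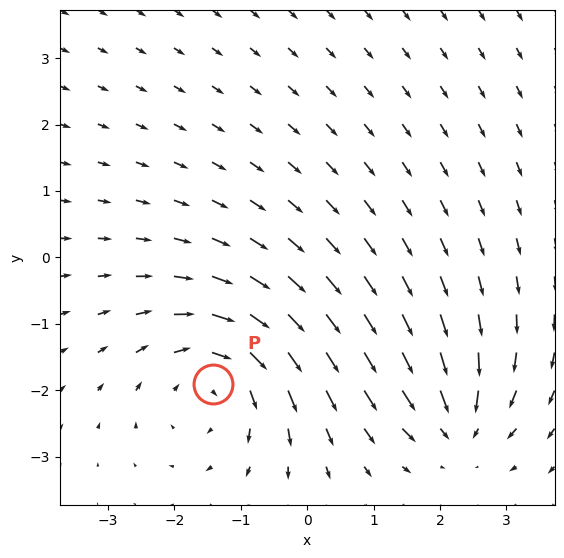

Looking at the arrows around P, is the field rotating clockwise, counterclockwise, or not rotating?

Near P at (-1.4, -1.9) the arrows circulate clockwise. The curl (z-component) there is about -4; negative curl means clockwise rotation.

clockwise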